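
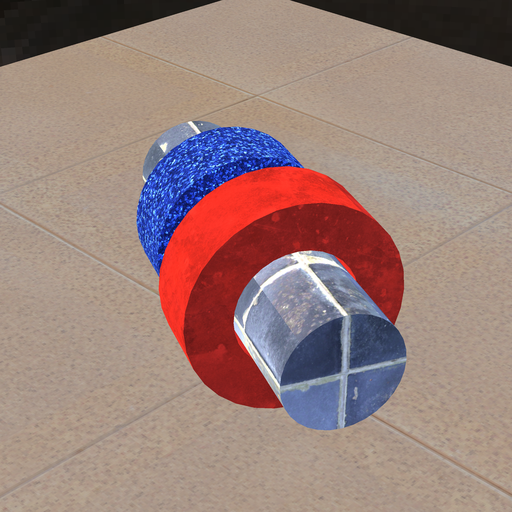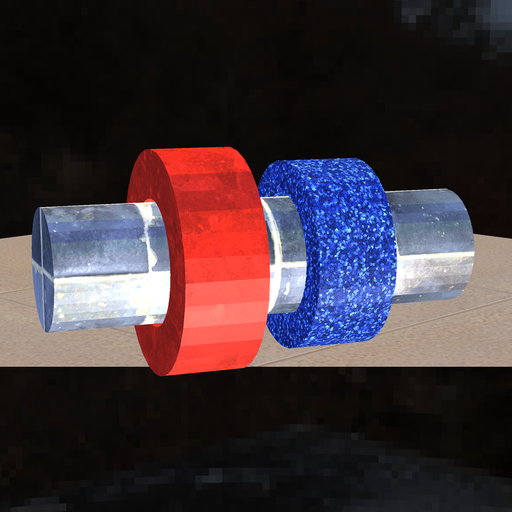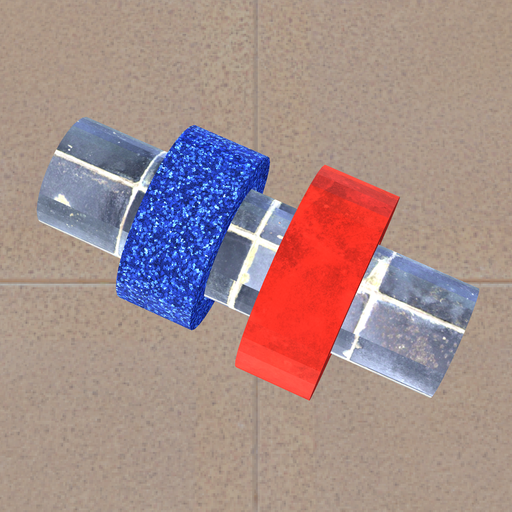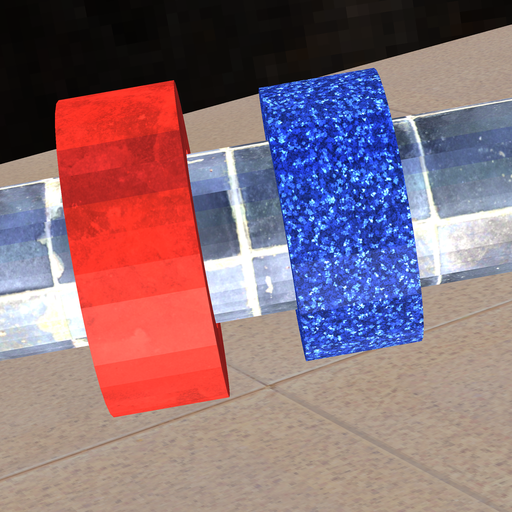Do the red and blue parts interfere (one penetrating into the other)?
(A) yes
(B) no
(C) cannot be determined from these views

(B) no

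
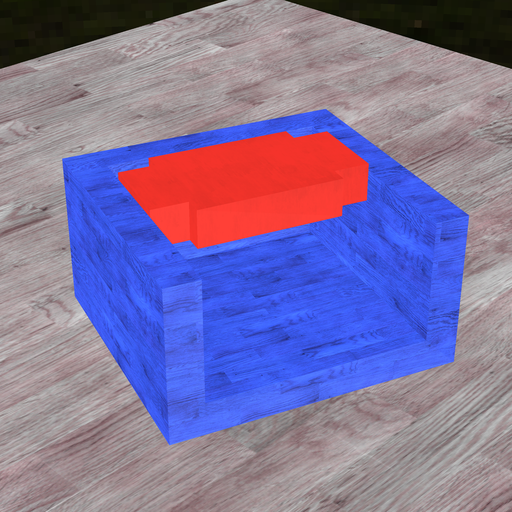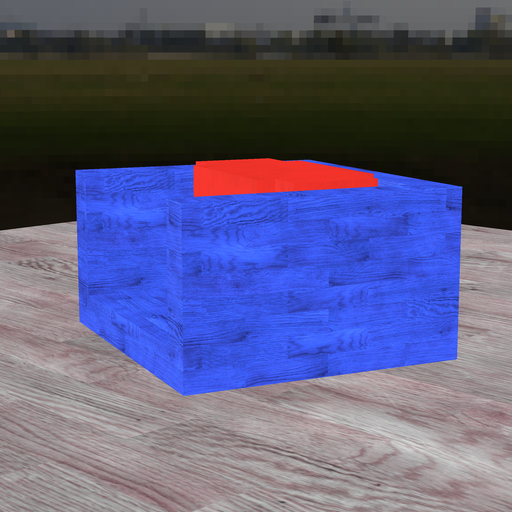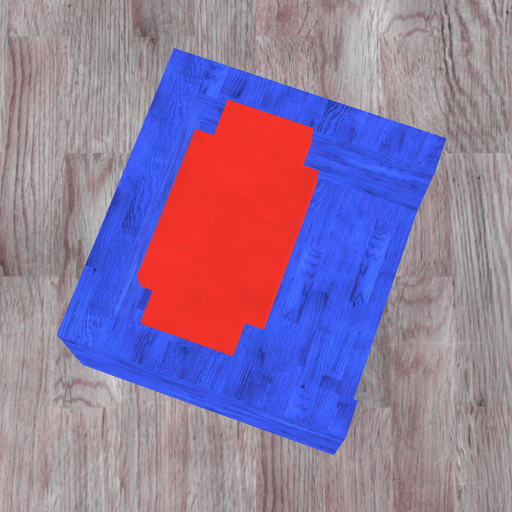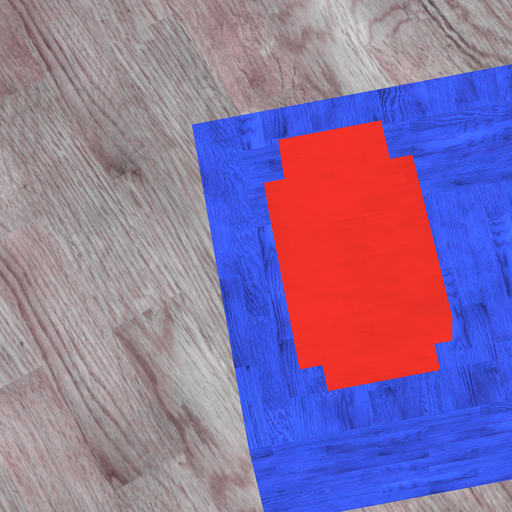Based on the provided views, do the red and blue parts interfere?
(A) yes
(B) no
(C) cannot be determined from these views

(B) no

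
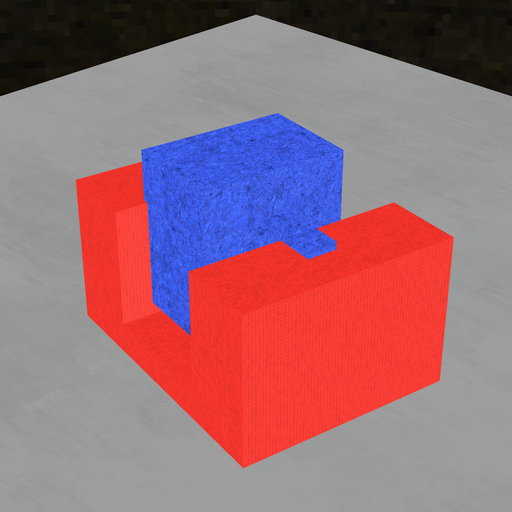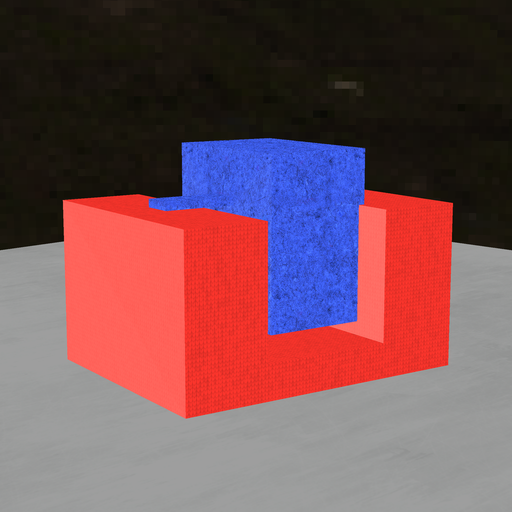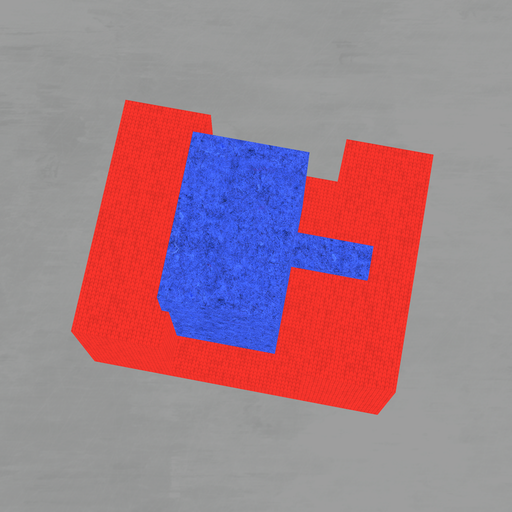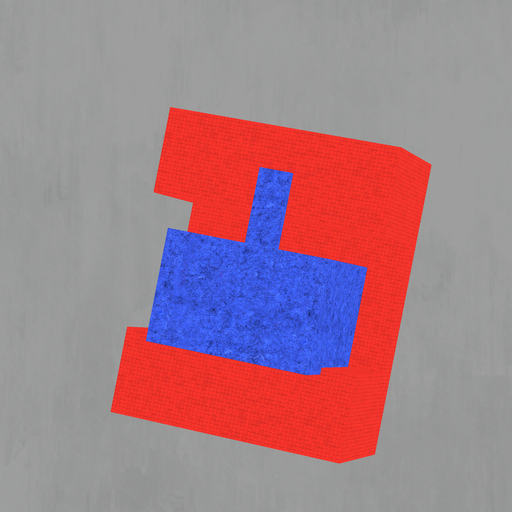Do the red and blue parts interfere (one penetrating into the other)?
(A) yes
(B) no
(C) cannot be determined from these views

(A) yes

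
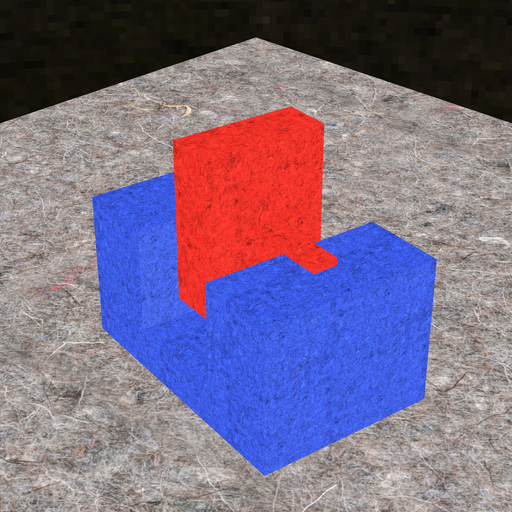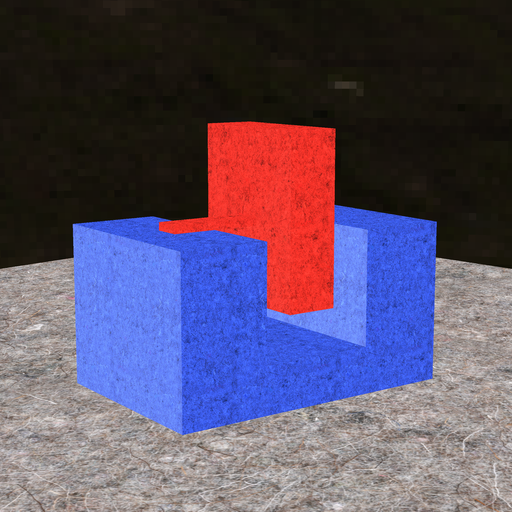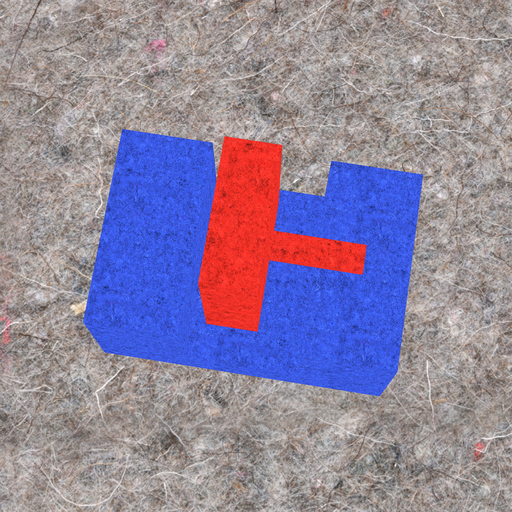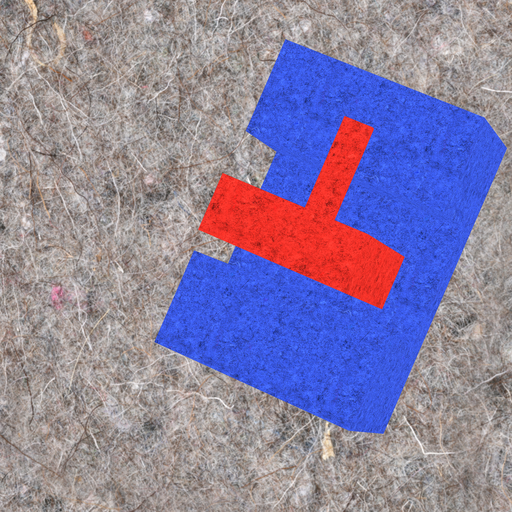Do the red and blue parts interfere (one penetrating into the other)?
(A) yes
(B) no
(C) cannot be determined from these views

(B) no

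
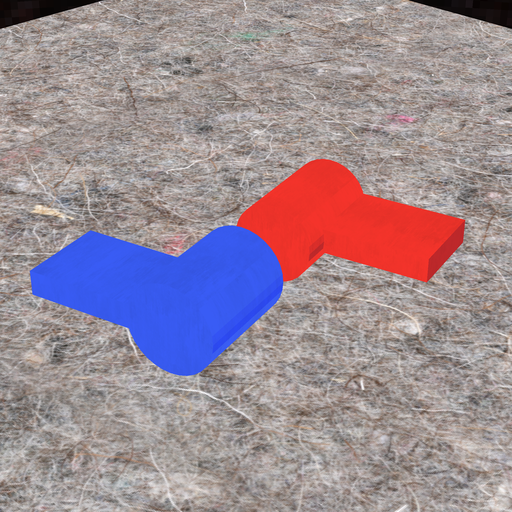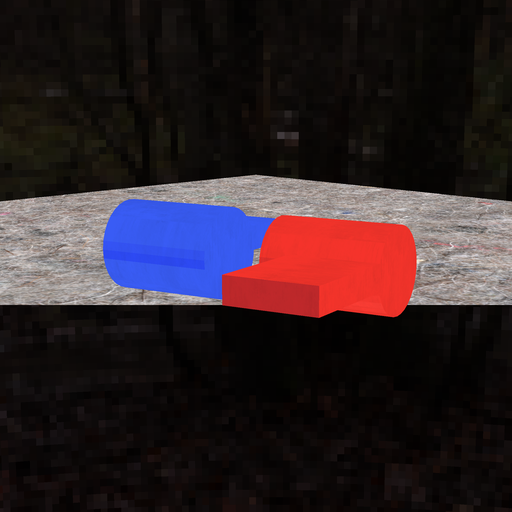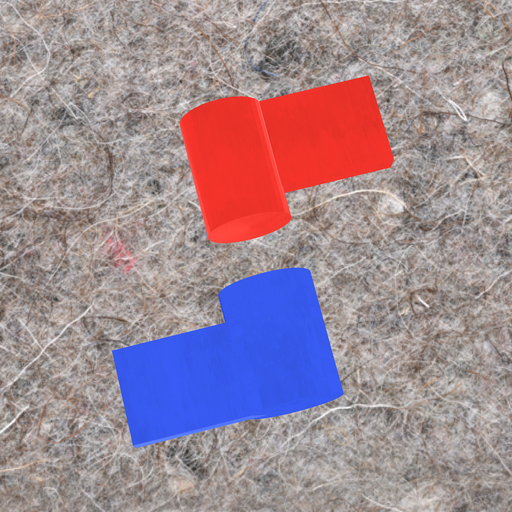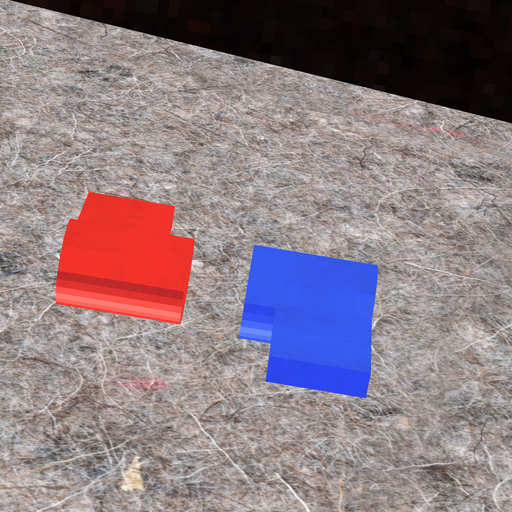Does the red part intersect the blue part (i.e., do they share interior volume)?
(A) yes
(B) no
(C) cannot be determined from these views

(B) no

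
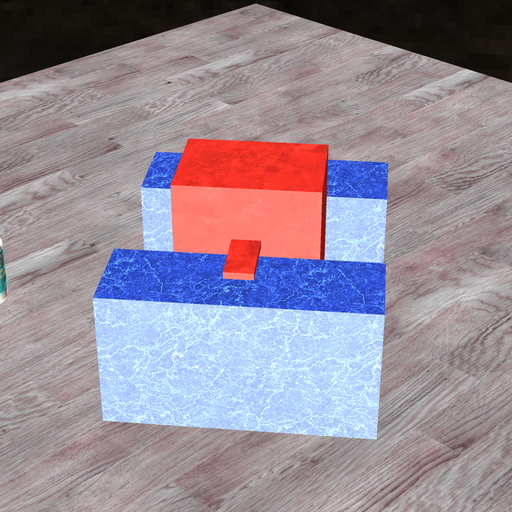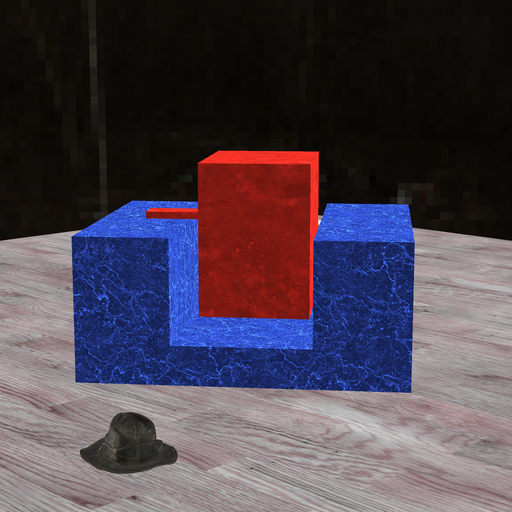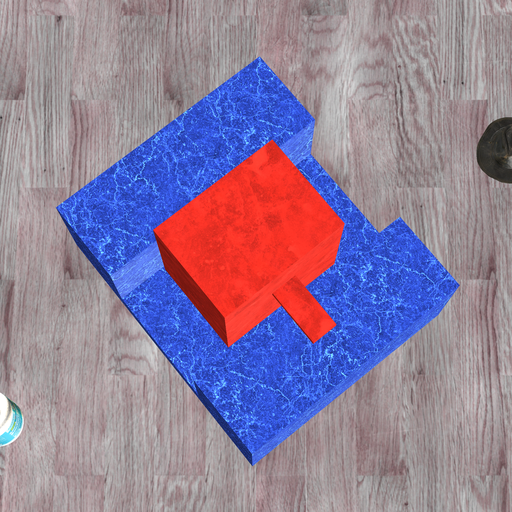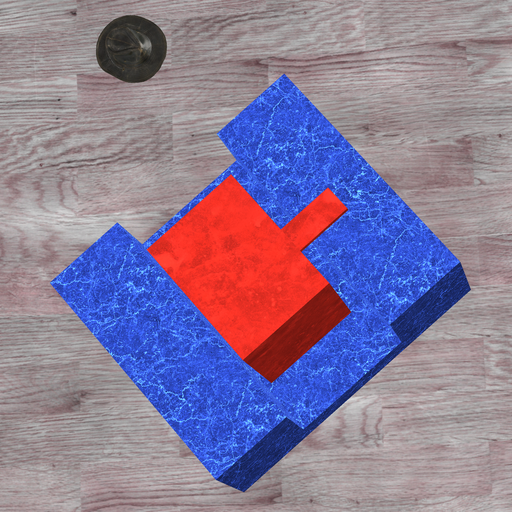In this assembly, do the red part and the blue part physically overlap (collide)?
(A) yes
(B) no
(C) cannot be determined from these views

(B) no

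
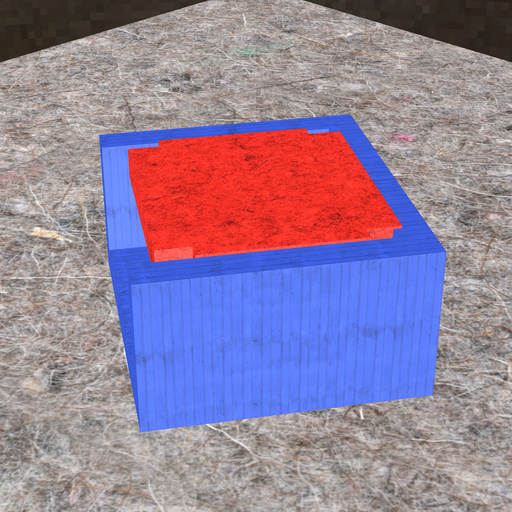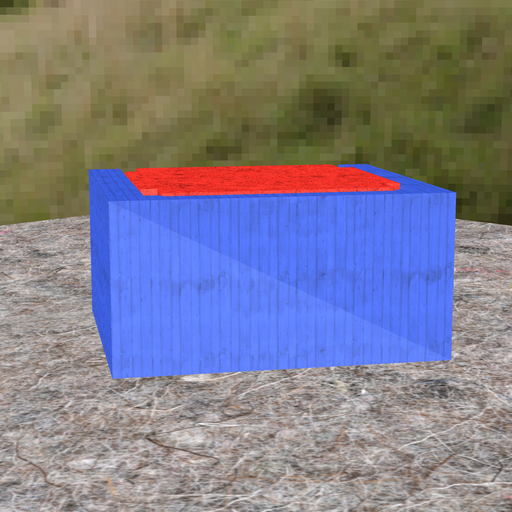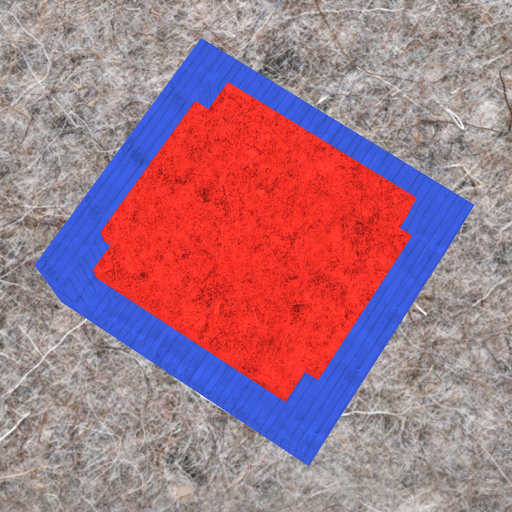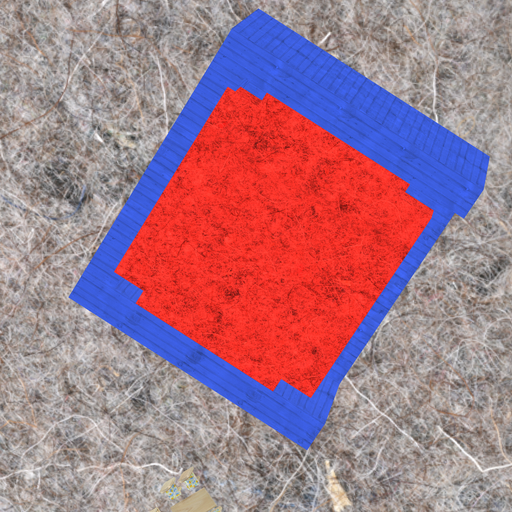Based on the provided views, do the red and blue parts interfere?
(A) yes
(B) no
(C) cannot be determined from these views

(A) yes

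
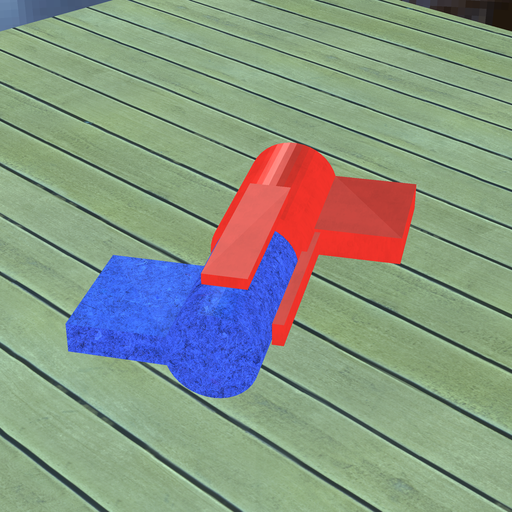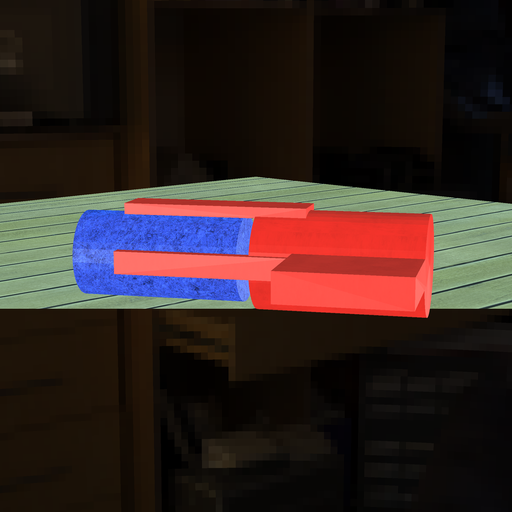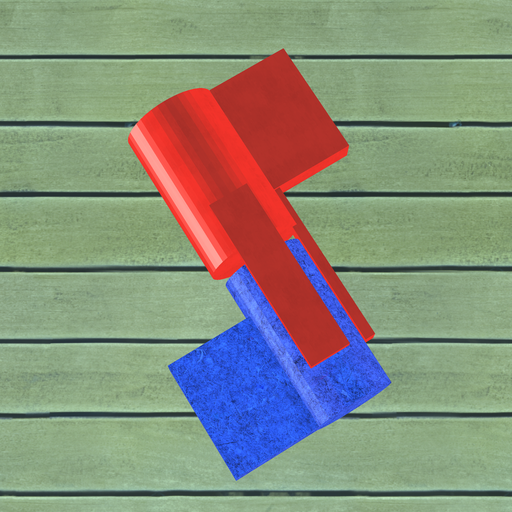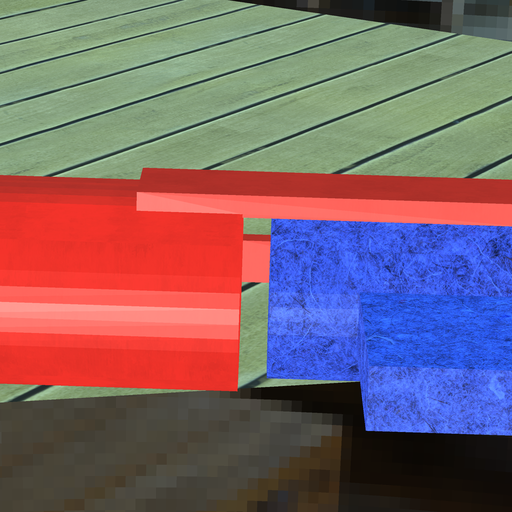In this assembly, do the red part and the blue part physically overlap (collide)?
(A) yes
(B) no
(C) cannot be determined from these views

(B) no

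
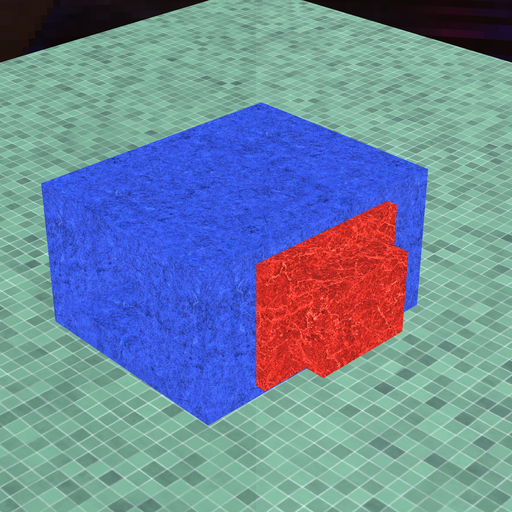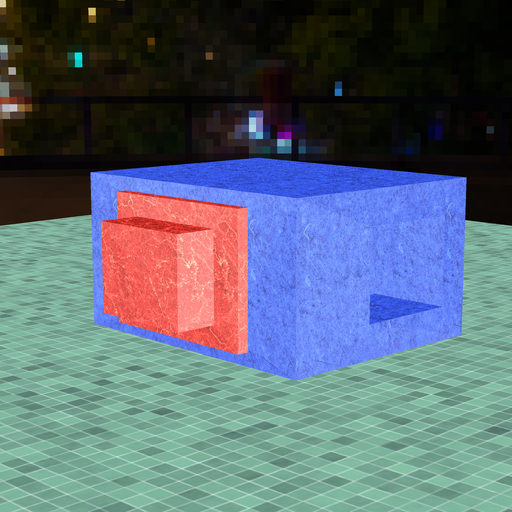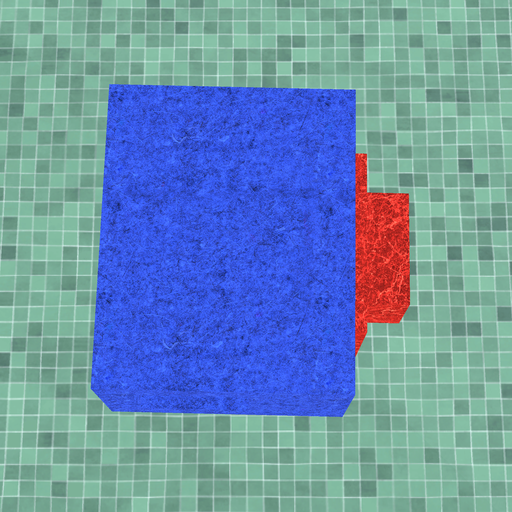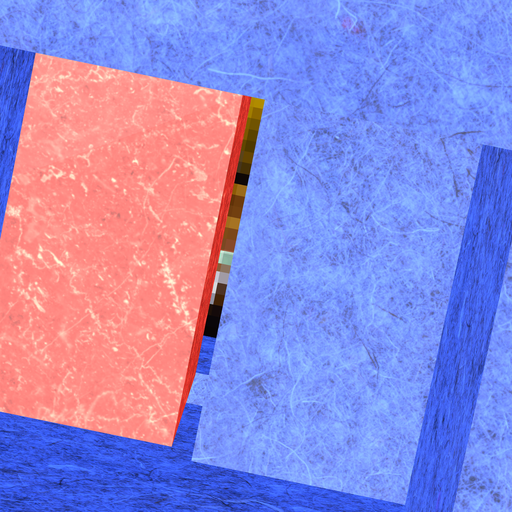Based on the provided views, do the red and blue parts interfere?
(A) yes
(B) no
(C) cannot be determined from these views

(B) no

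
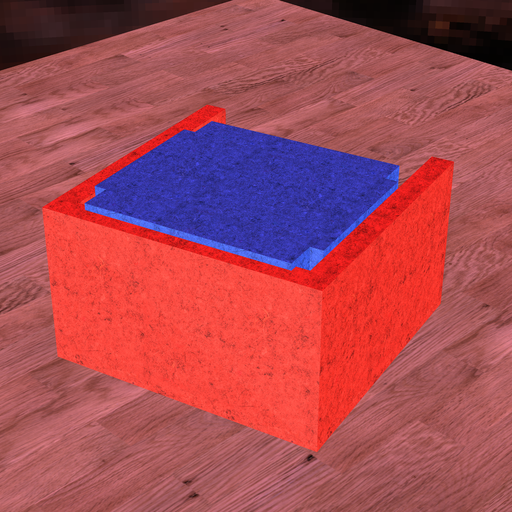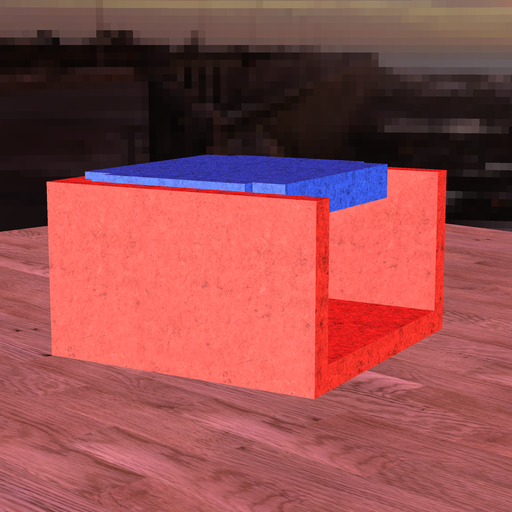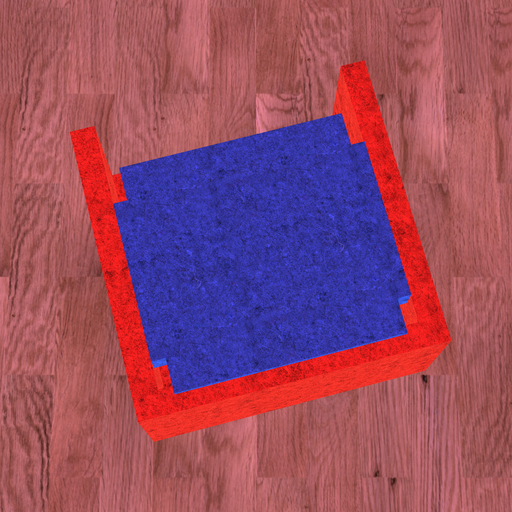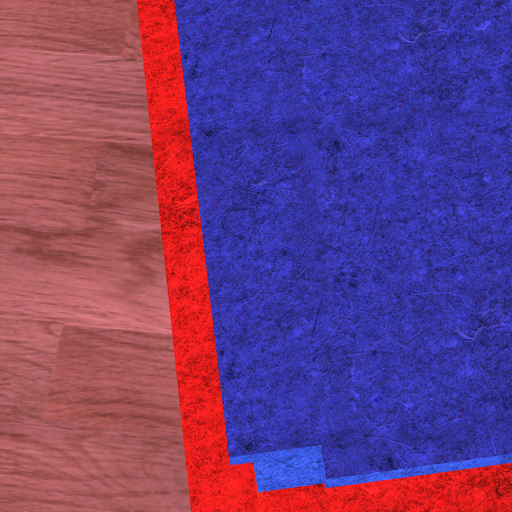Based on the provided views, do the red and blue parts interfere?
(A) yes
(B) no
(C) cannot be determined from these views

(A) yes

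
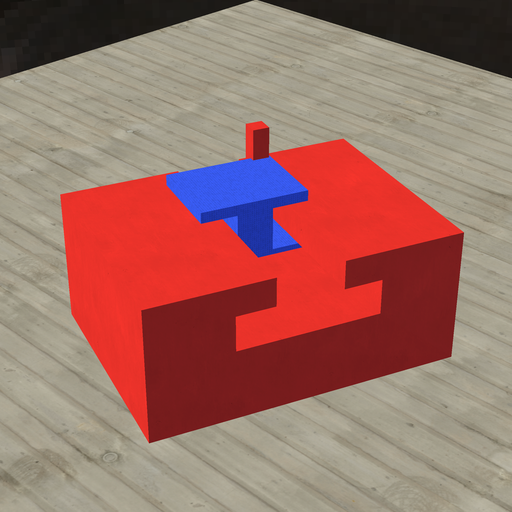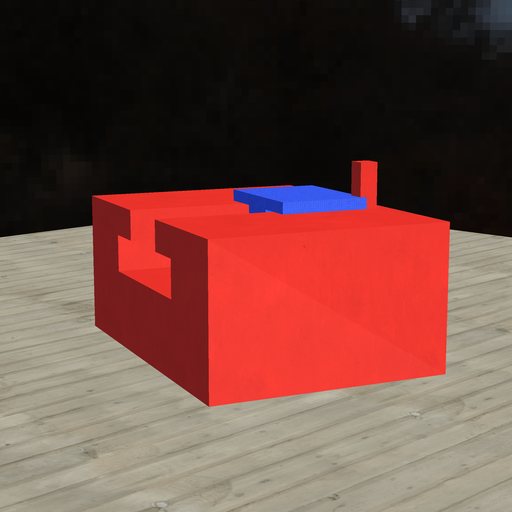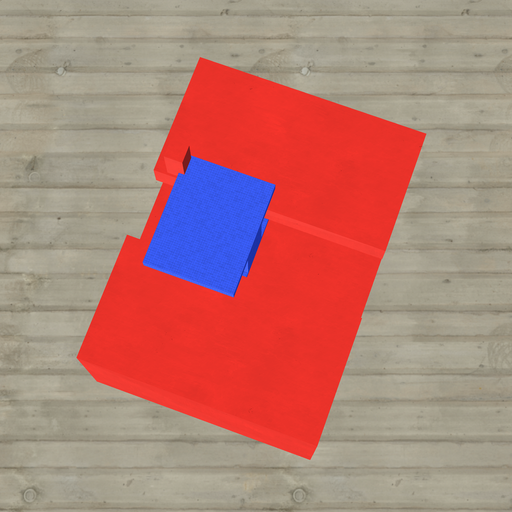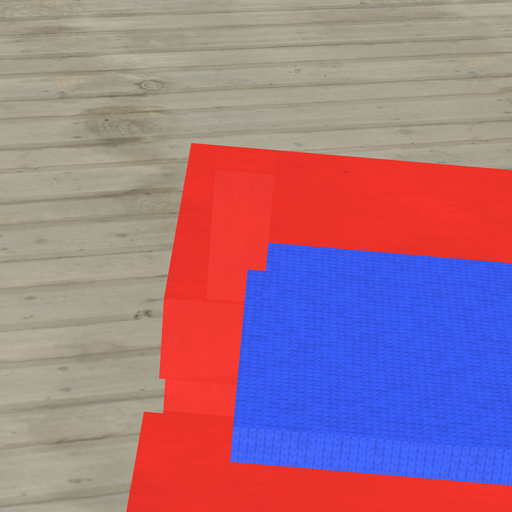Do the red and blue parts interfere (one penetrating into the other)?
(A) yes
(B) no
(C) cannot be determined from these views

(A) yes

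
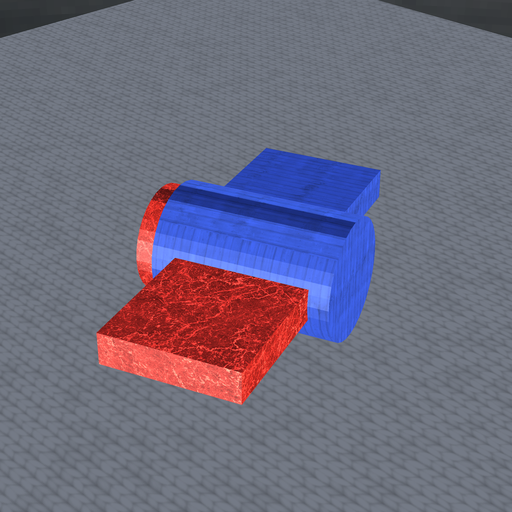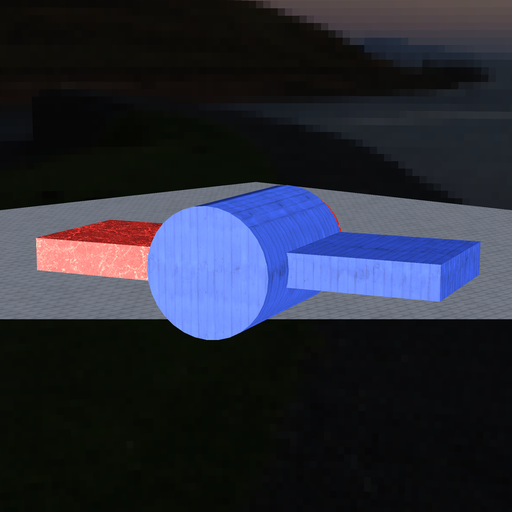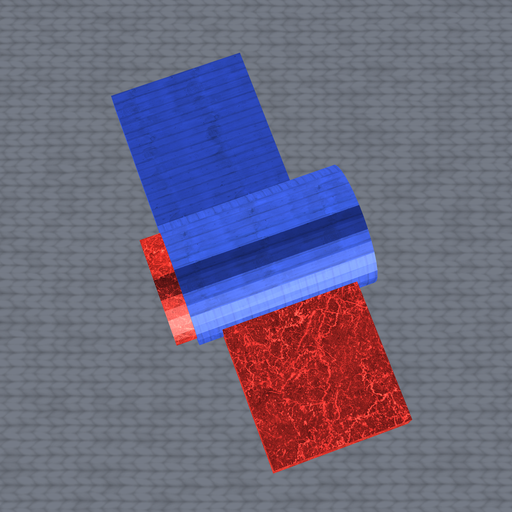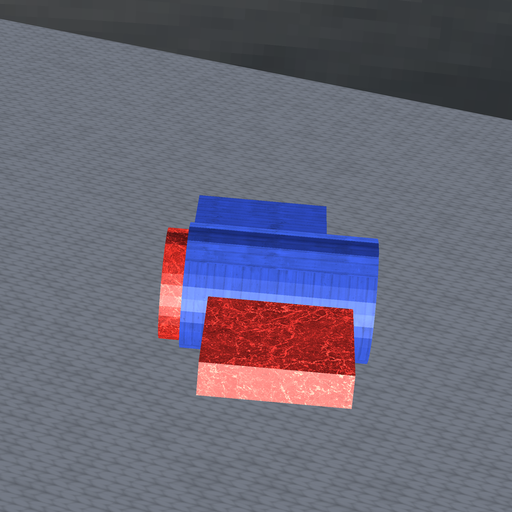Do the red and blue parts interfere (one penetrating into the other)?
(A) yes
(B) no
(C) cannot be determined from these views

(A) yes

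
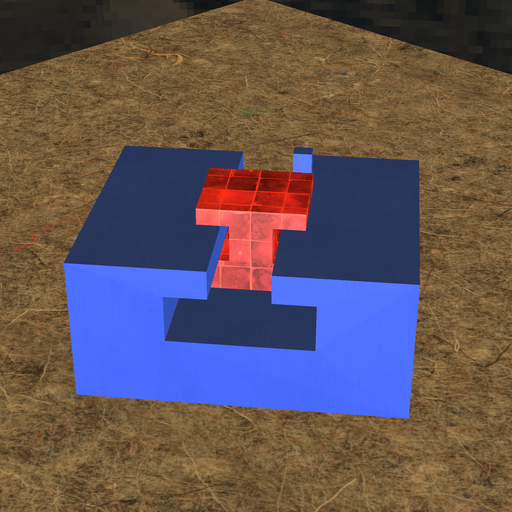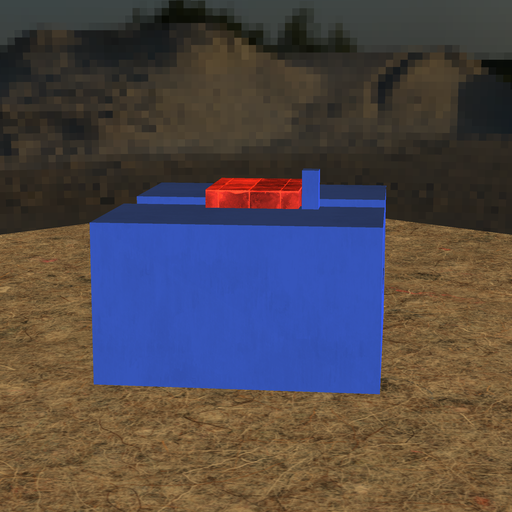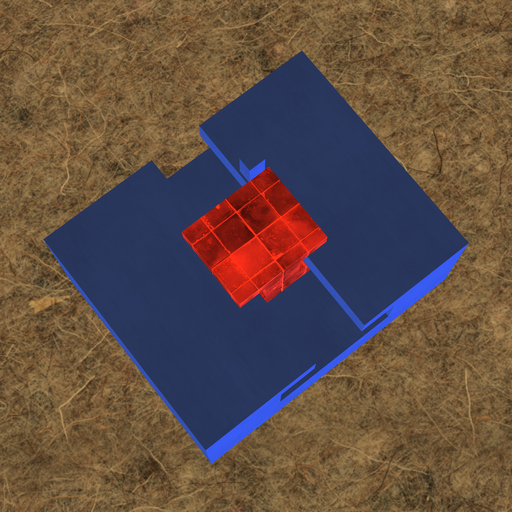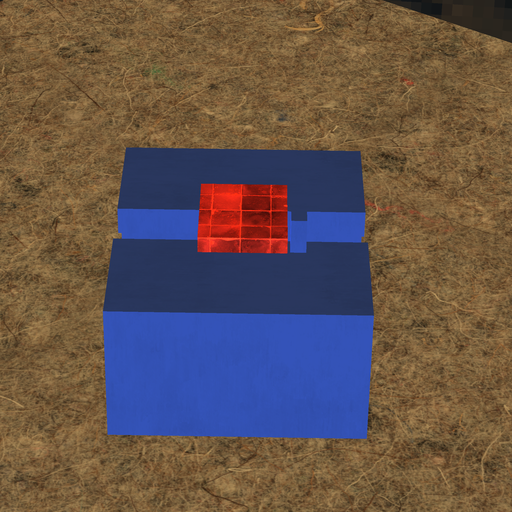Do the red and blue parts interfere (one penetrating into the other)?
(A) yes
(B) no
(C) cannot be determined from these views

(B) no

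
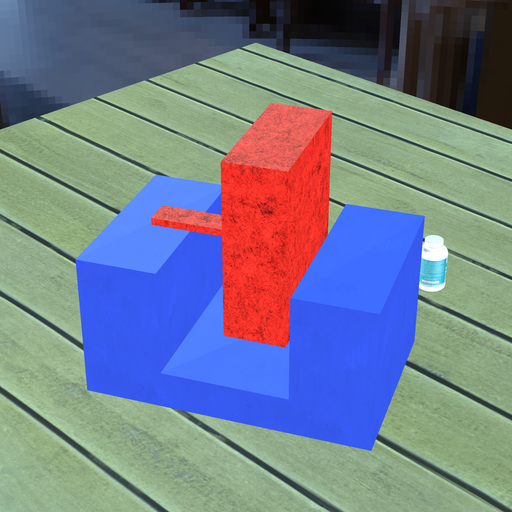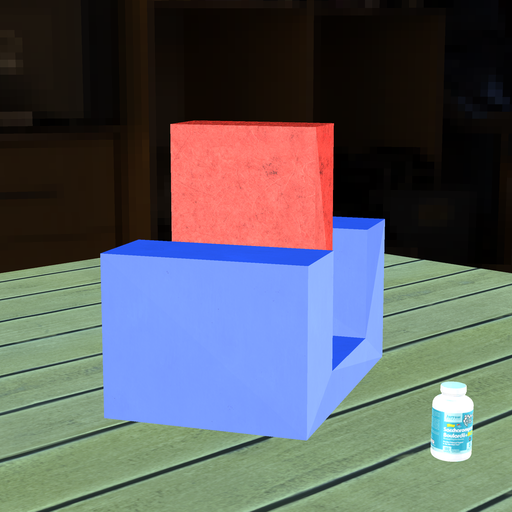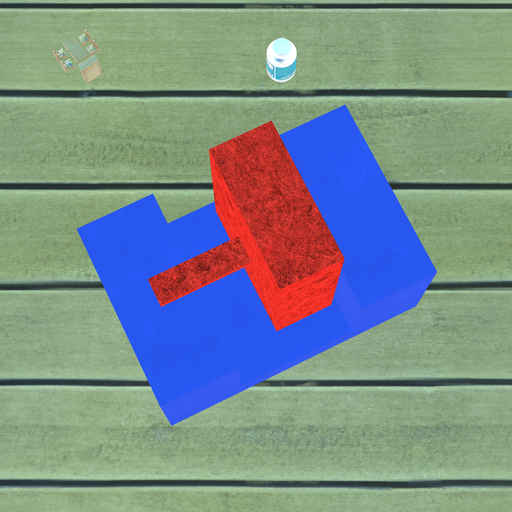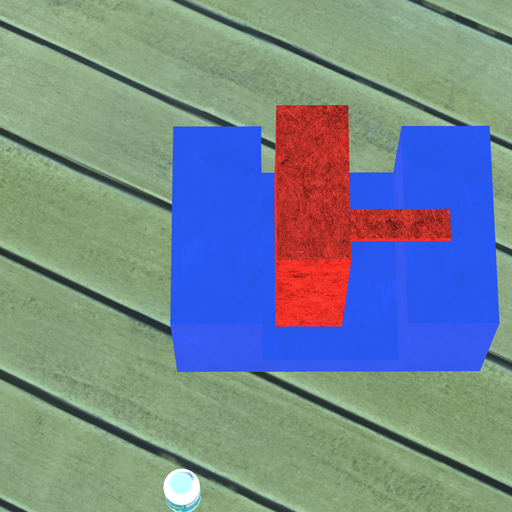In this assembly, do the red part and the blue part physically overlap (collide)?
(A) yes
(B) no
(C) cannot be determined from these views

(B) no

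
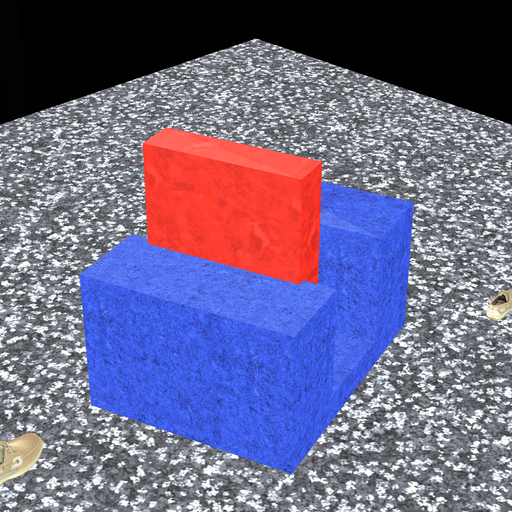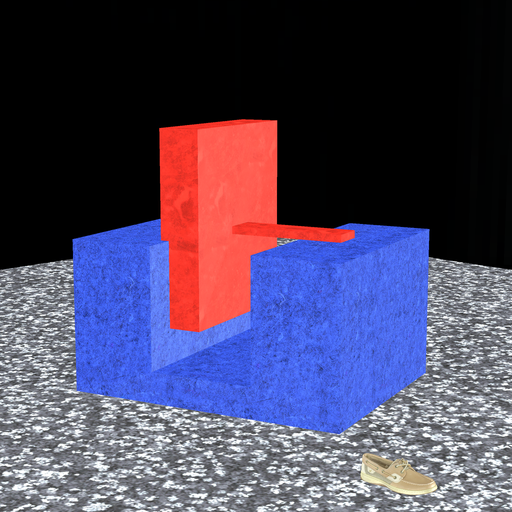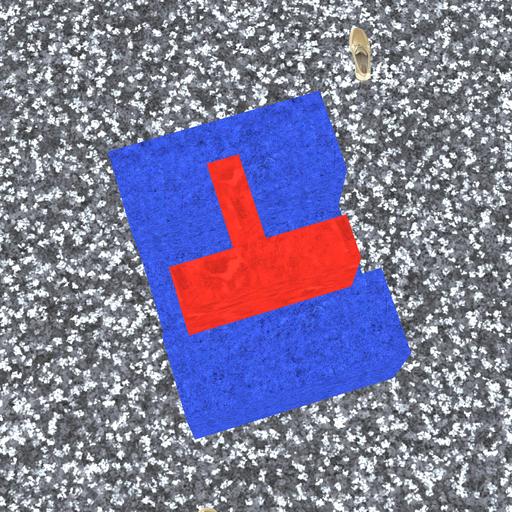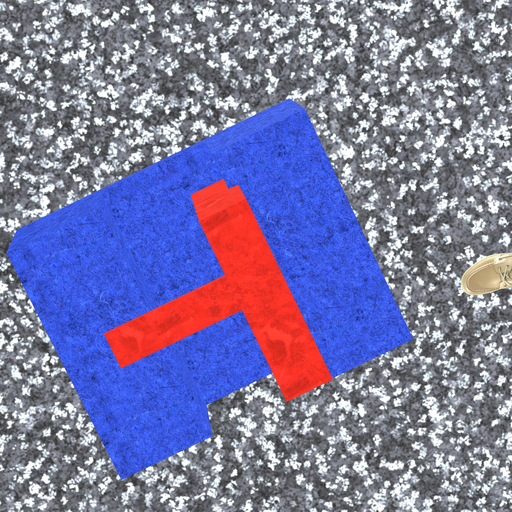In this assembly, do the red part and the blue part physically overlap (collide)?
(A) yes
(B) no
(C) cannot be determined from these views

(A) yes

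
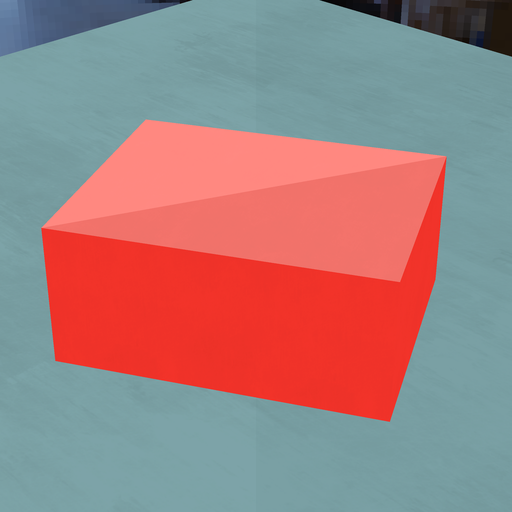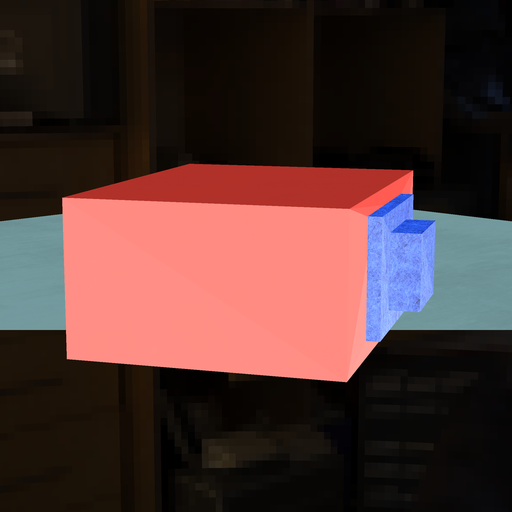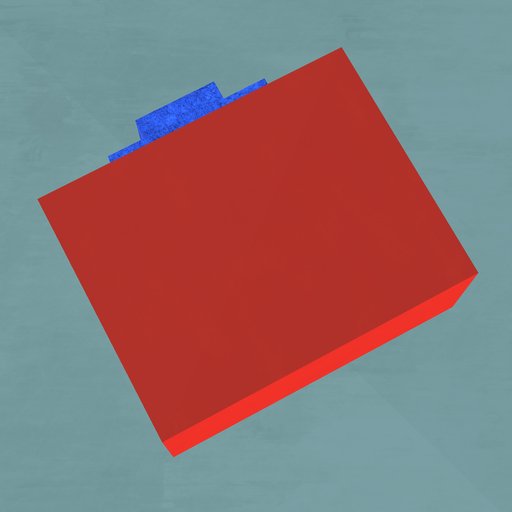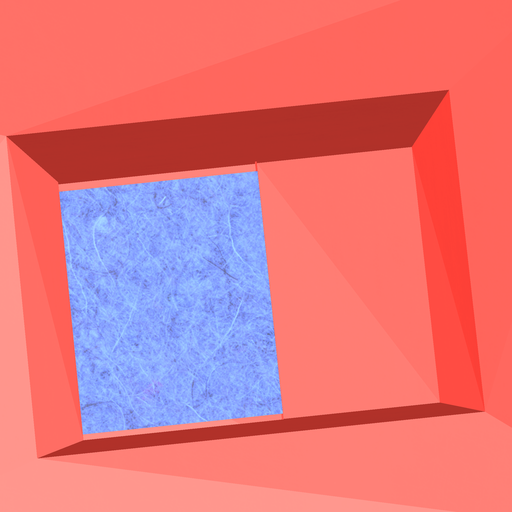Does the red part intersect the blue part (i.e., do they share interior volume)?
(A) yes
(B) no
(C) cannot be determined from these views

(A) yes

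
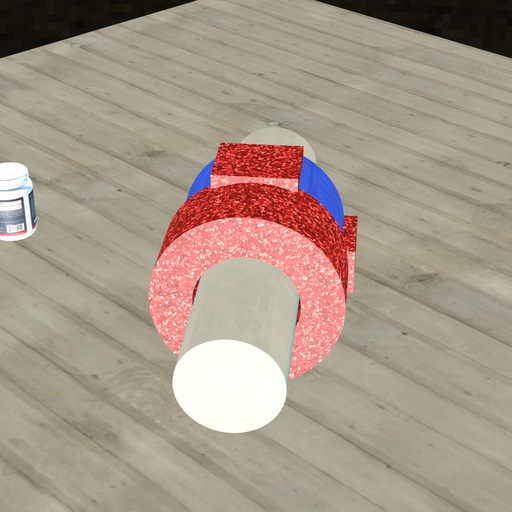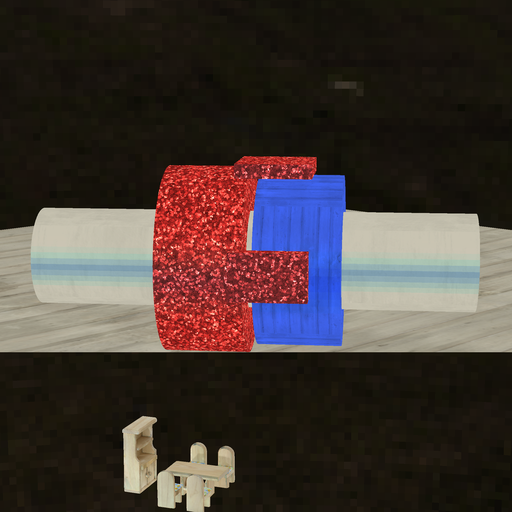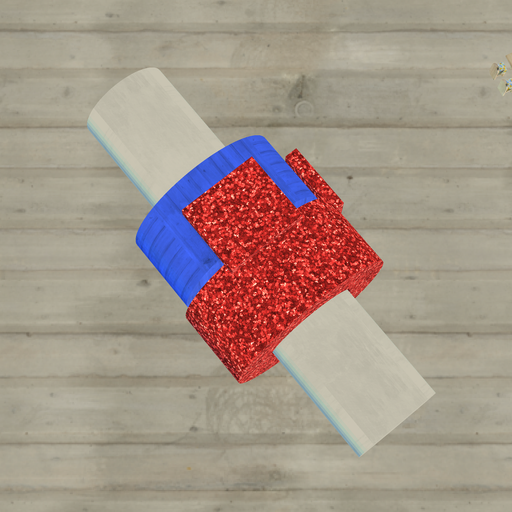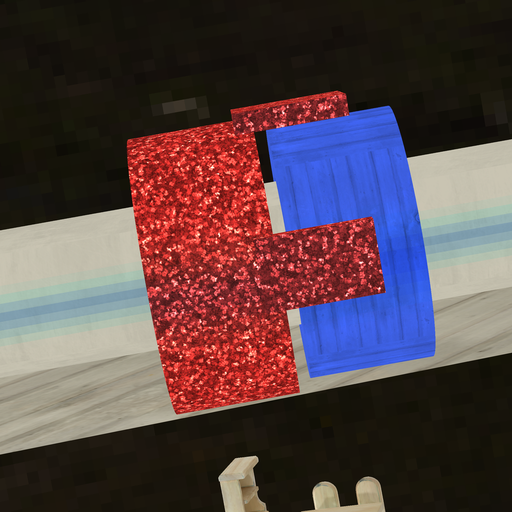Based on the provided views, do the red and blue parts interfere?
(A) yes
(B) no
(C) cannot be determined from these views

(B) no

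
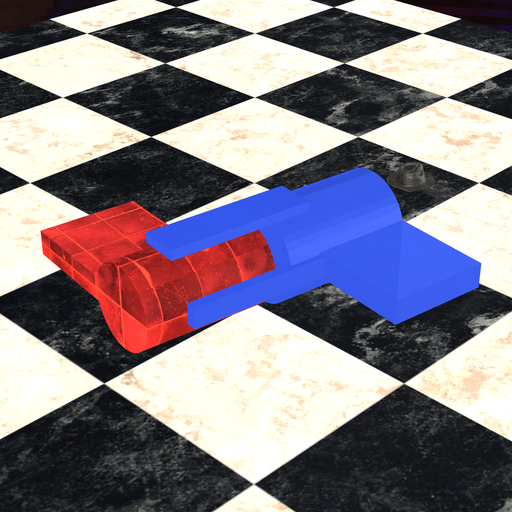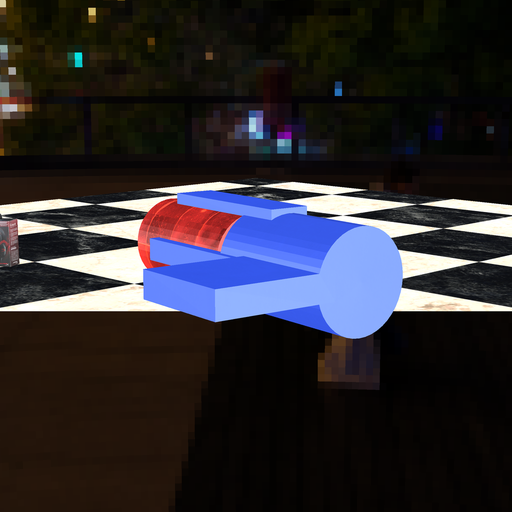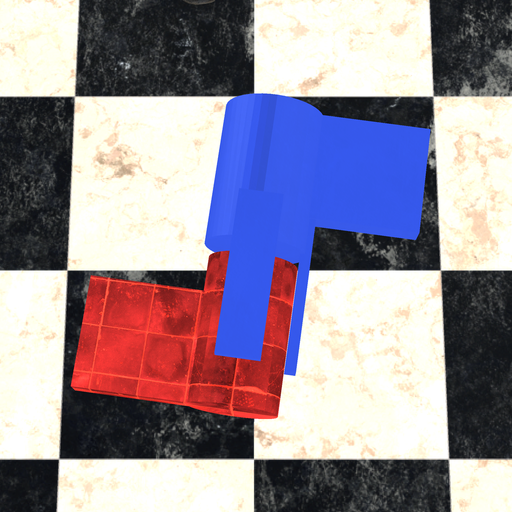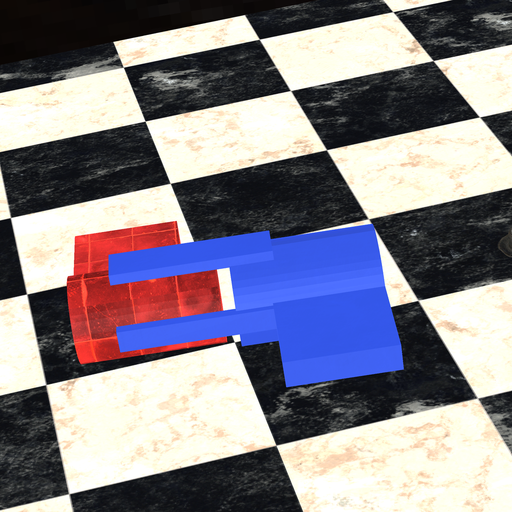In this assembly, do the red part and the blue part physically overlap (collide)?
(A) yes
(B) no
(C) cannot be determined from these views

(B) no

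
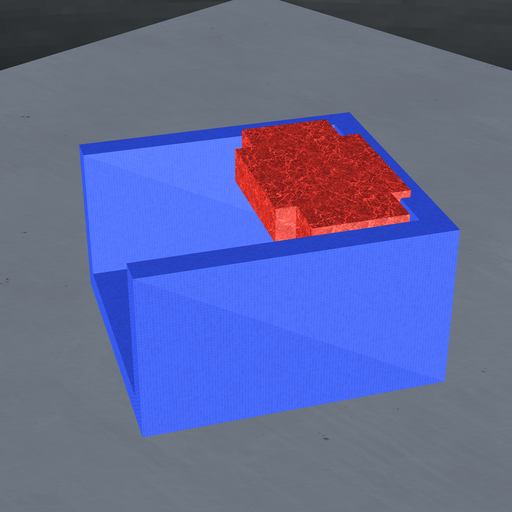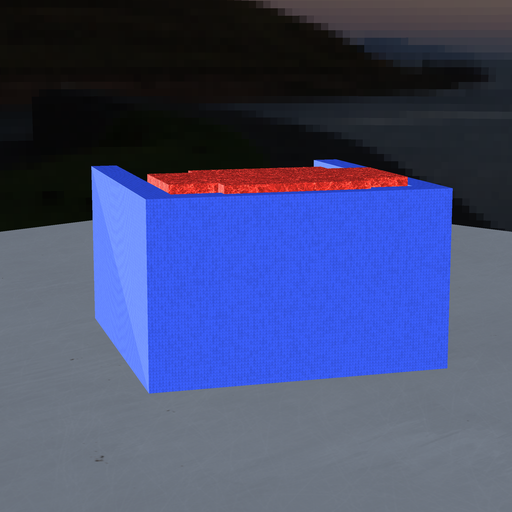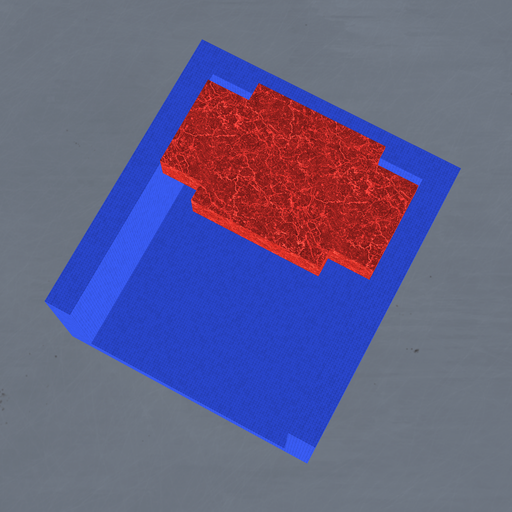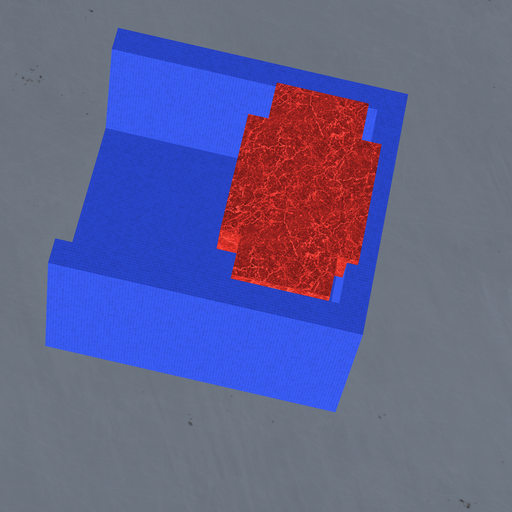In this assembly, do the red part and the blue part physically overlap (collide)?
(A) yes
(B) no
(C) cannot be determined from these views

(A) yes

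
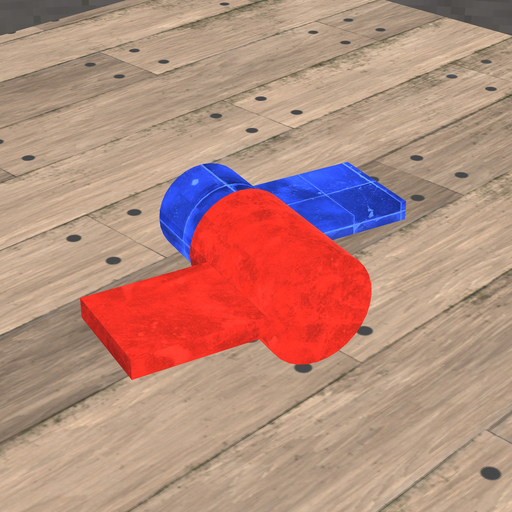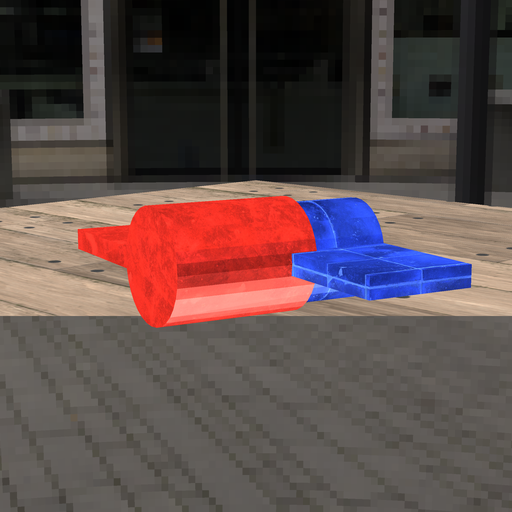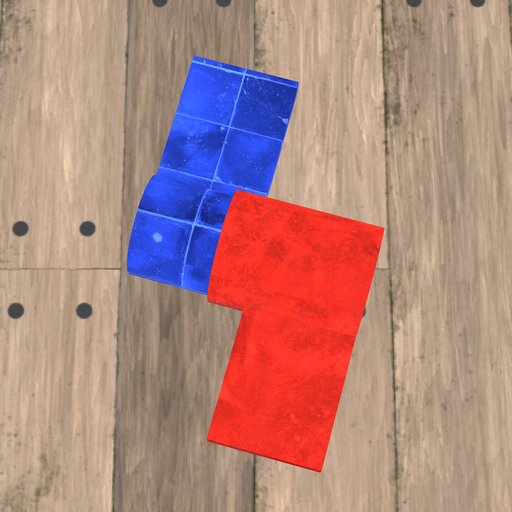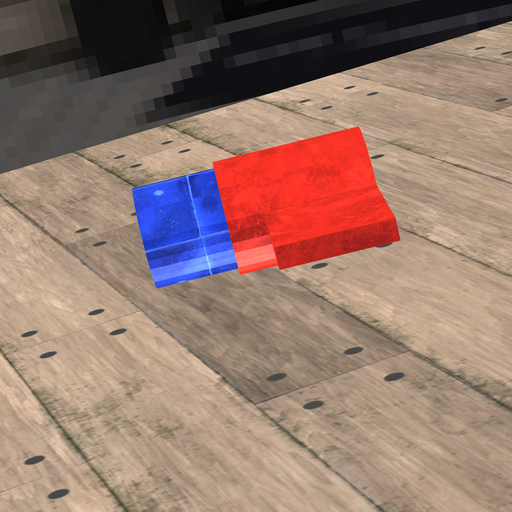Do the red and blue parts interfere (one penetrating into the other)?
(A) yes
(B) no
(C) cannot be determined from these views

(A) yes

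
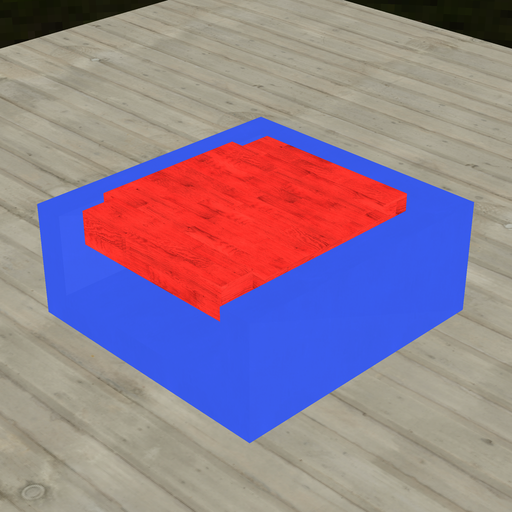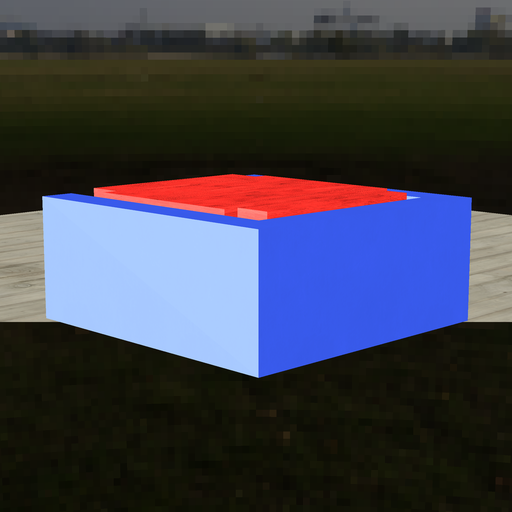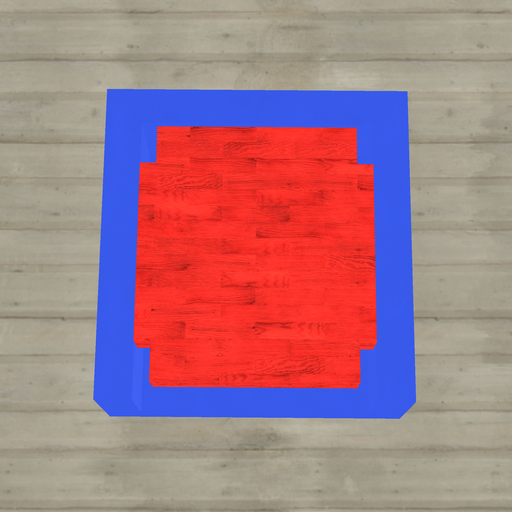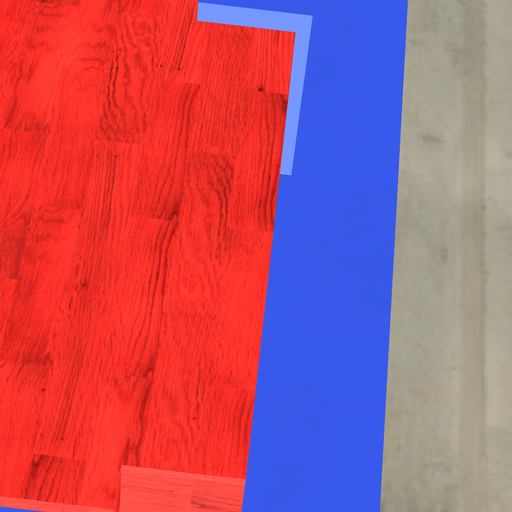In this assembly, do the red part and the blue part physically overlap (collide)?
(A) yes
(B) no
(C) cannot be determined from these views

(B) no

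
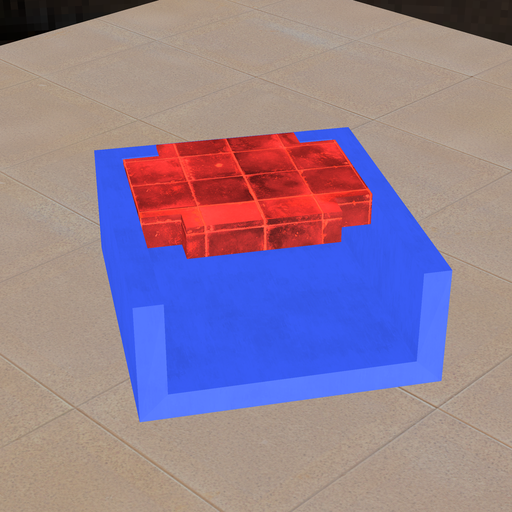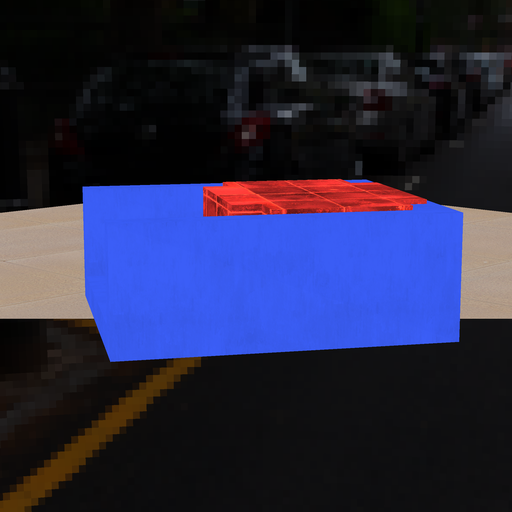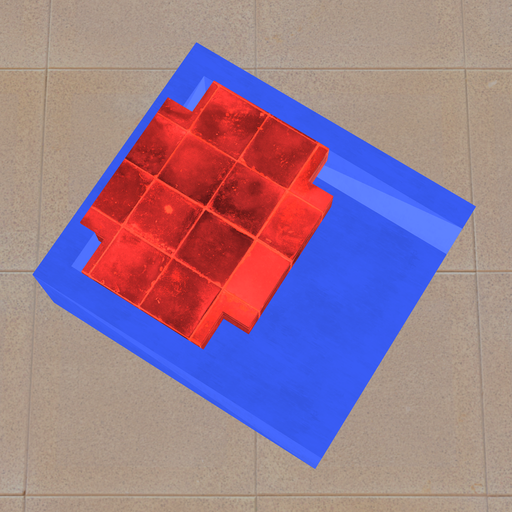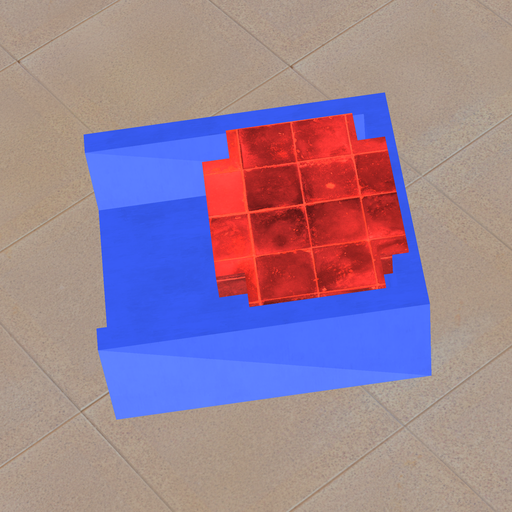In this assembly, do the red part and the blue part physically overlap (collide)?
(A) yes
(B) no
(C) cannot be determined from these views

(A) yes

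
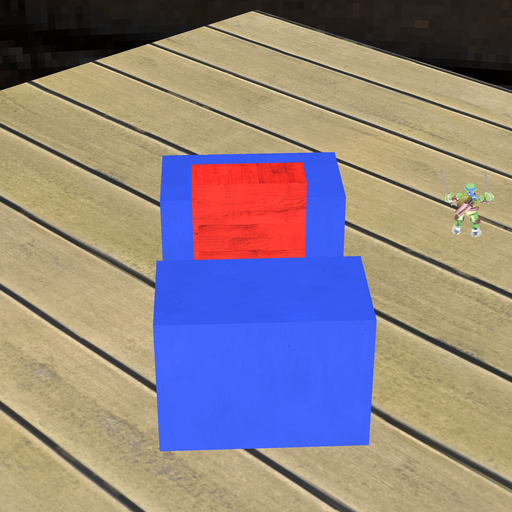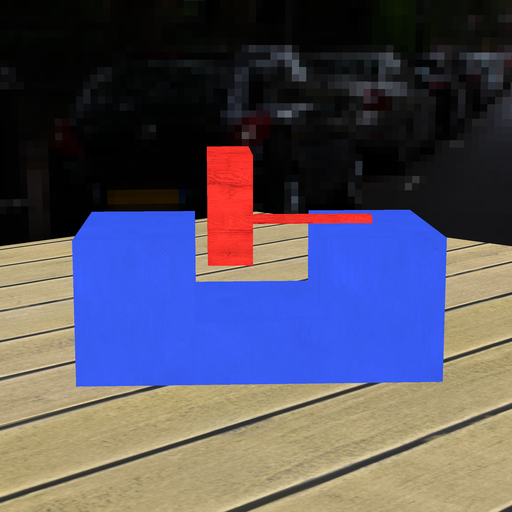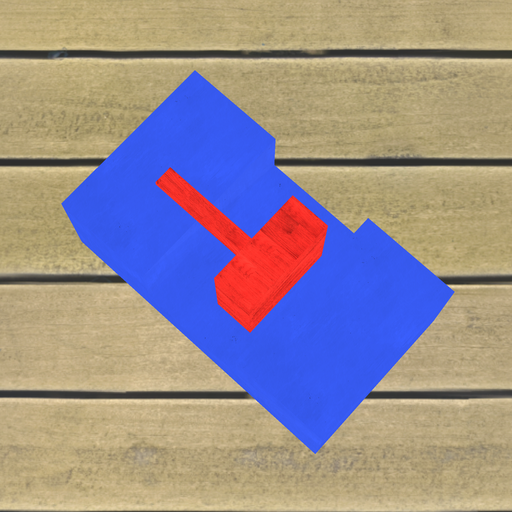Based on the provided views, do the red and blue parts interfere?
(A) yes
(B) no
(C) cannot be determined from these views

(B) no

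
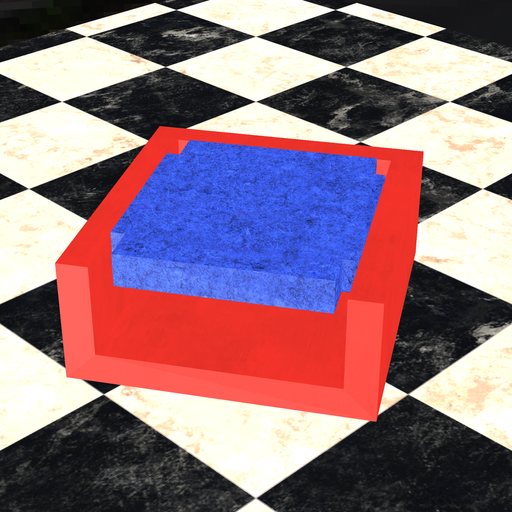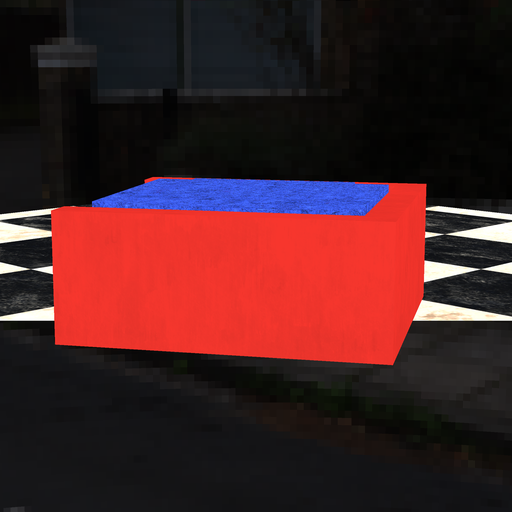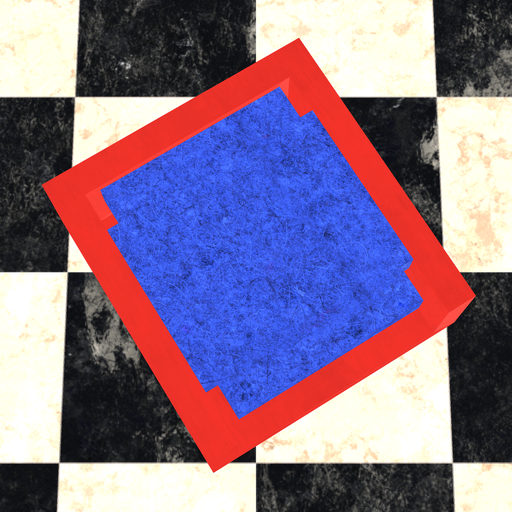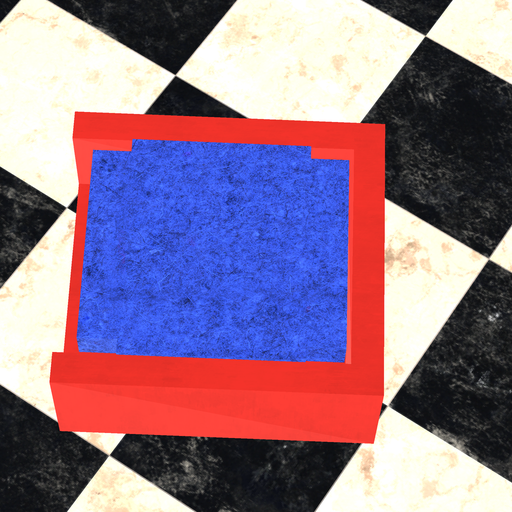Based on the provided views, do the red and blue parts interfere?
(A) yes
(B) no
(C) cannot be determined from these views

(B) no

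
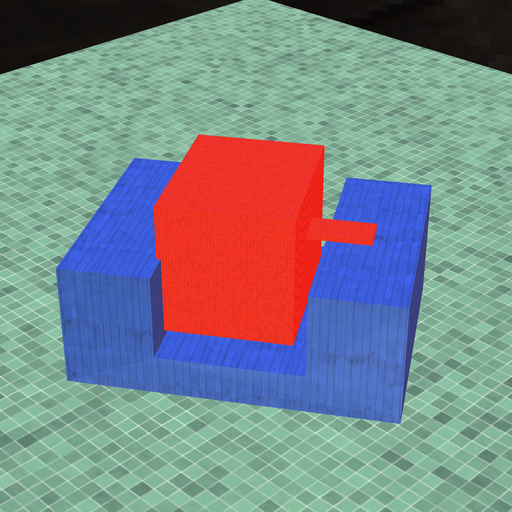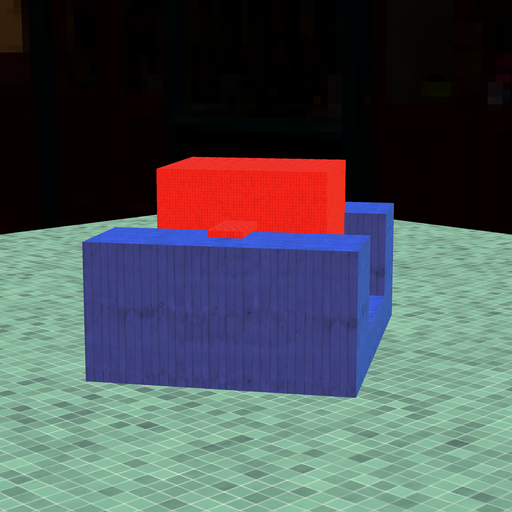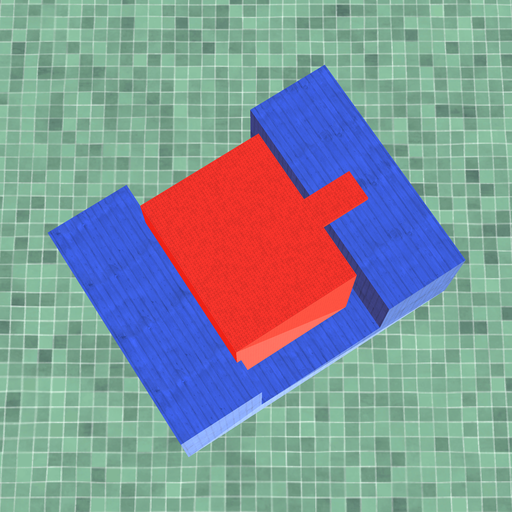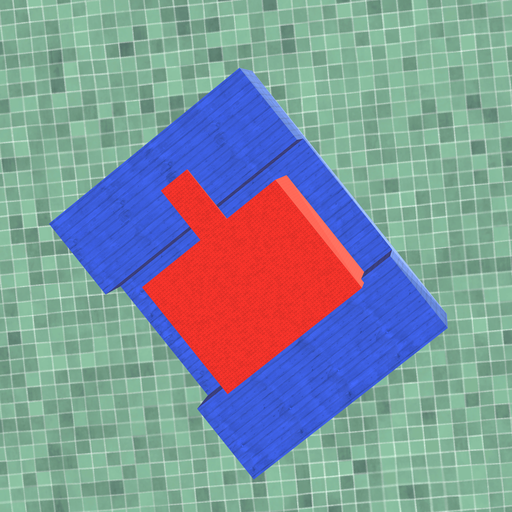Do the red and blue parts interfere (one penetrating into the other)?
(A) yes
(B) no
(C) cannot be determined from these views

(A) yes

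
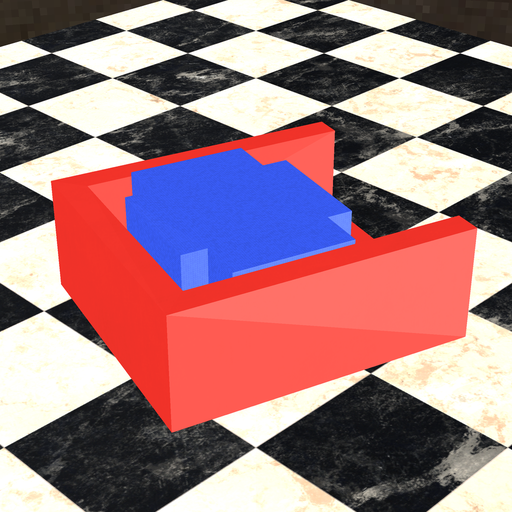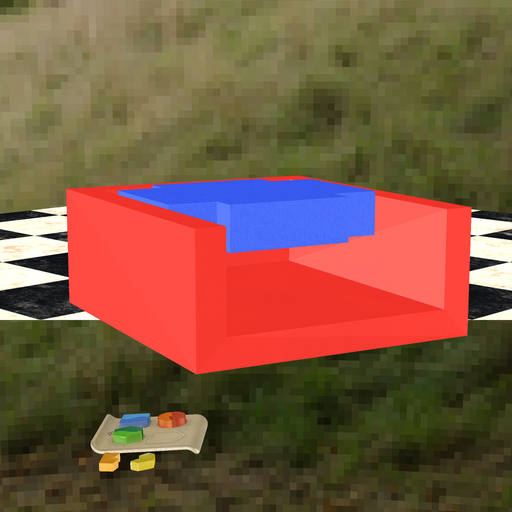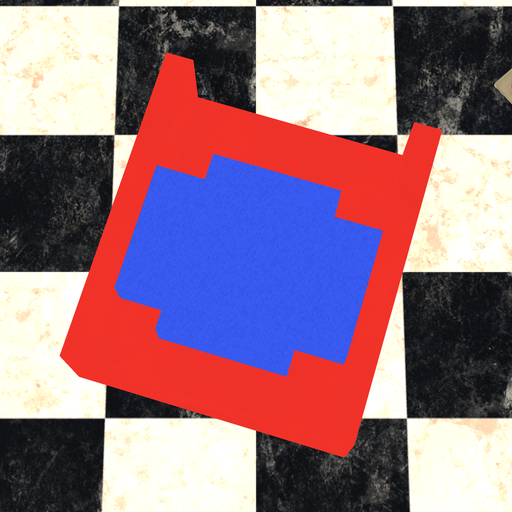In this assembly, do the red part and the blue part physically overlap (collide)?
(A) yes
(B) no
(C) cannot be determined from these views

(B) no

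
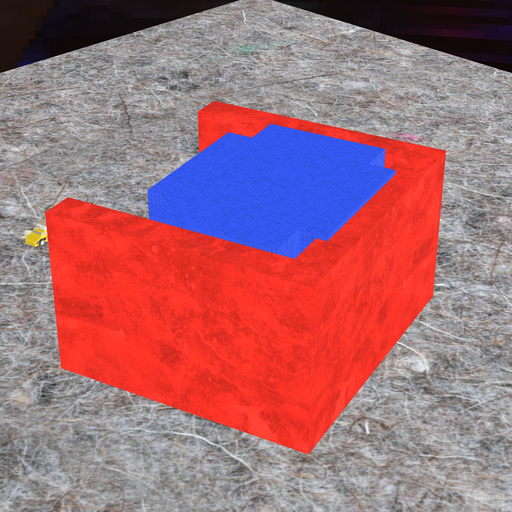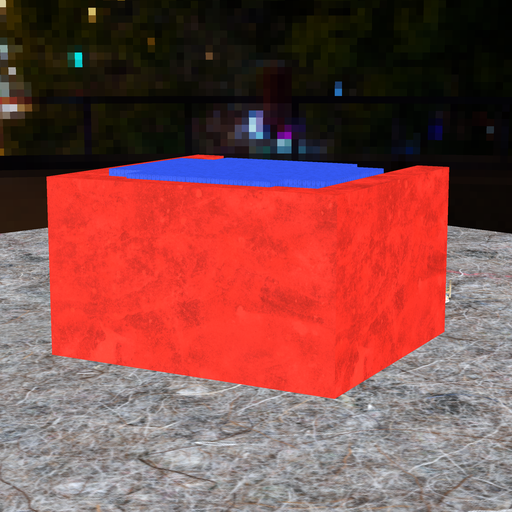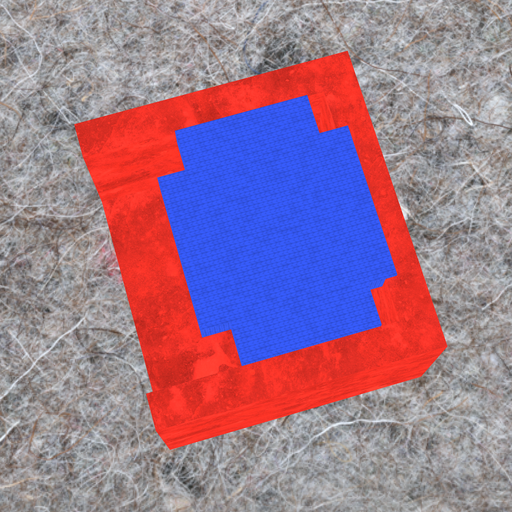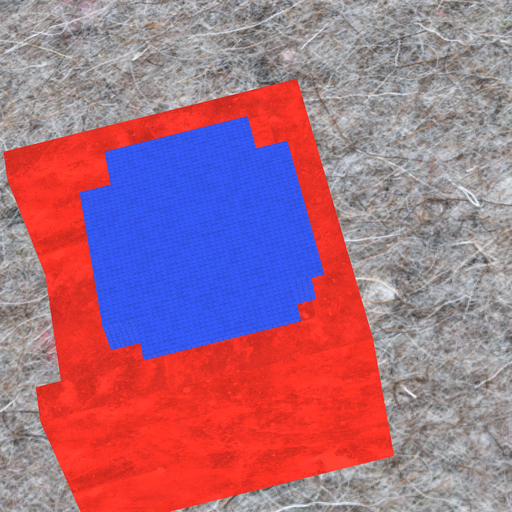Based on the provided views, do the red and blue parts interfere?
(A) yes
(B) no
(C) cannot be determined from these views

(A) yes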